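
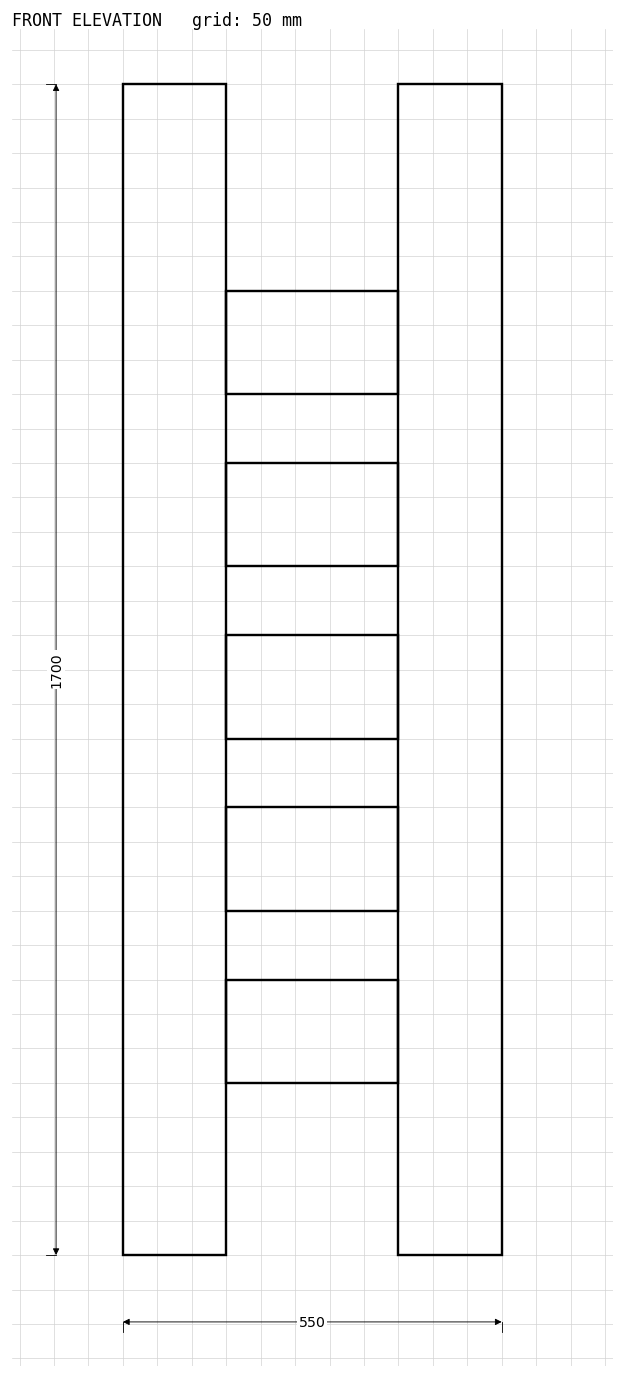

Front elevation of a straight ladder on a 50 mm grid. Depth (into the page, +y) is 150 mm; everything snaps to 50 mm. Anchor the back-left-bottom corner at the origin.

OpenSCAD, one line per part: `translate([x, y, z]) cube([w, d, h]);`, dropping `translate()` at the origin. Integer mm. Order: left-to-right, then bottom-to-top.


cube([150, 150, 1700]);
translate([150, 0, 250]) cube([250, 150, 150]);
translate([150, 0, 500]) cube([250, 150, 150]);
translate([150, 0, 750]) cube([250, 150, 150]);
translate([150, 0, 1000]) cube([250, 150, 150]);
translate([150, 0, 1250]) cube([250, 150, 150]);
translate([400, 0, 0]) cube([150, 150, 1700]);


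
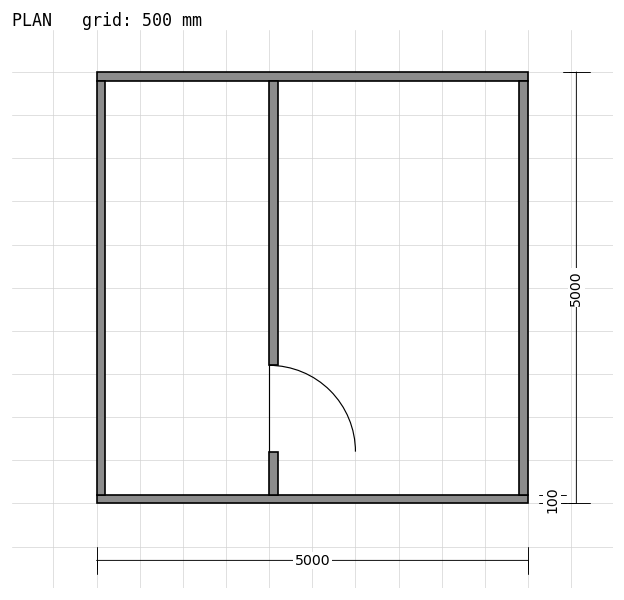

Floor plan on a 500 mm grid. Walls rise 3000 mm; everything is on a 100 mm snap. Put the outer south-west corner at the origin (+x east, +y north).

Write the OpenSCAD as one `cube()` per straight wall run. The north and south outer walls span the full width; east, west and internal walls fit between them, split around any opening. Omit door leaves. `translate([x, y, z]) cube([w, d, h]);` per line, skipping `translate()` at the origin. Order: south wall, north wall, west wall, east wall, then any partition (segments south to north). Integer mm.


cube([5000, 100, 3000]);
translate([0, 4900, 0]) cube([5000, 100, 3000]);
translate([0, 100, 0]) cube([100, 4800, 3000]);
translate([4900, 100, 0]) cube([100, 4800, 3000]);
translate([2000, 100, 0]) cube([100, 500, 3000]);
translate([2000, 1600, 0]) cube([100, 3300, 3000]);


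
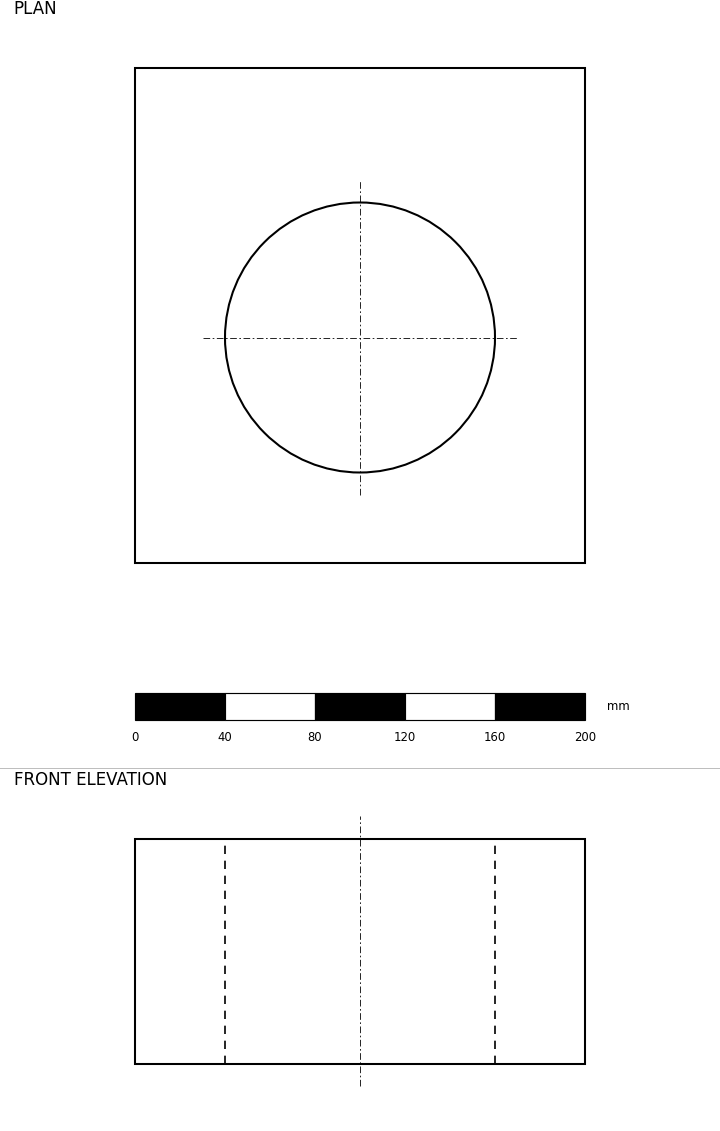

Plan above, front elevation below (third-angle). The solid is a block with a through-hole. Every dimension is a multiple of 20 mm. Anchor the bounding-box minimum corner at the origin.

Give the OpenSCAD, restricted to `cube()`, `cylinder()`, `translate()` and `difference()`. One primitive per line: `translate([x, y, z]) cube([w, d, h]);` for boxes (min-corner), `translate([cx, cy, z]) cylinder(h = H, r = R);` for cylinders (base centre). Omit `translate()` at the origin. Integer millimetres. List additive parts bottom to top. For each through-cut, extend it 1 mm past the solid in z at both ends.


difference() {
  cube([200, 220, 100]);
  translate([100, 100, -1]) cylinder(h = 102, r = 60);
}


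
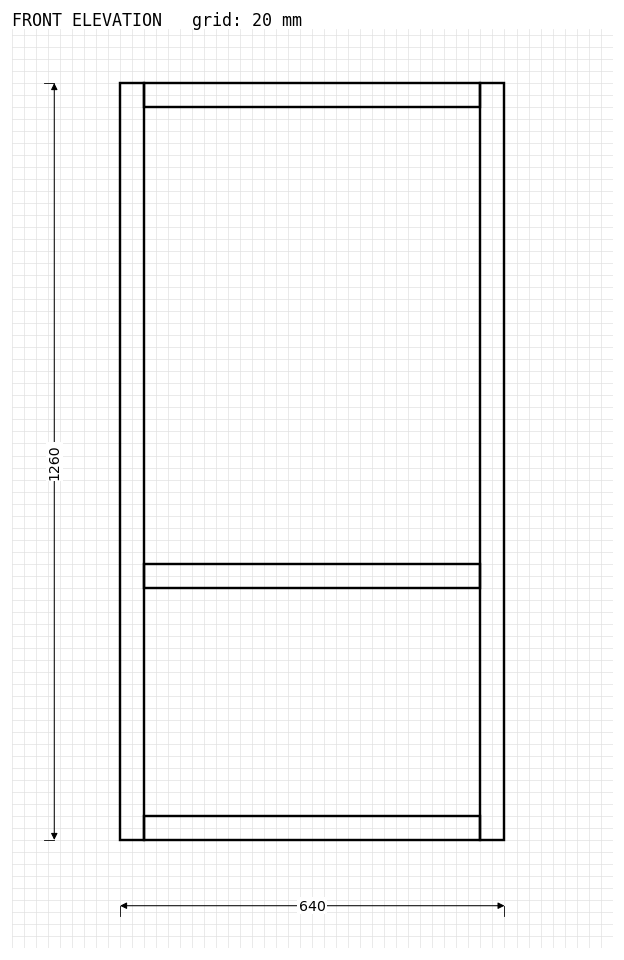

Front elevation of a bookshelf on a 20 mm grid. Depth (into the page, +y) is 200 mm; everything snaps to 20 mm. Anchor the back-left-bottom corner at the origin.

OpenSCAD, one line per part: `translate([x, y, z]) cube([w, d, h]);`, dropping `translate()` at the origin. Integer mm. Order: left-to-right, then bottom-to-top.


cube([40, 200, 1260]);
translate([40, 0, 0]) cube([560, 200, 40]);
translate([40, 0, 420]) cube([560, 200, 40]);
translate([40, 0, 1220]) cube([560, 200, 40]);
translate([600, 0, 0]) cube([40, 200, 1260]);


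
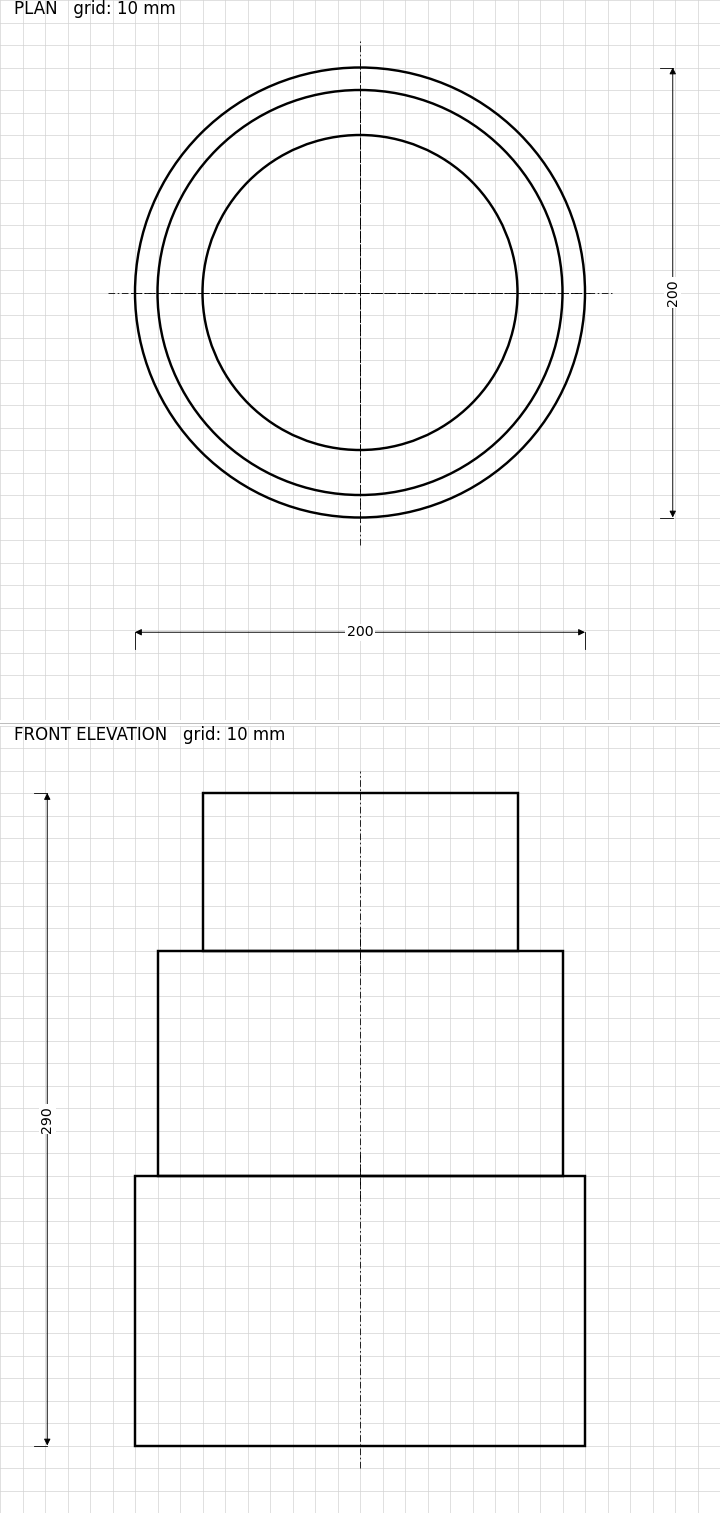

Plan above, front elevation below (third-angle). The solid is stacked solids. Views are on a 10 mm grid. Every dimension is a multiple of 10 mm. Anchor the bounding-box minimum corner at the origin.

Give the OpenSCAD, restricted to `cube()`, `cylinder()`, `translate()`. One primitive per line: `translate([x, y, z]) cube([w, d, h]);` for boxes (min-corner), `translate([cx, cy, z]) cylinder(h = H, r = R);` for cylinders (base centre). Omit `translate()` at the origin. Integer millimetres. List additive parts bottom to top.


translate([100, 100, 0]) cylinder(h = 120, r = 100);
translate([100, 100, 120]) cylinder(h = 100, r = 90);
translate([100, 100, 220]) cylinder(h = 70, r = 70);


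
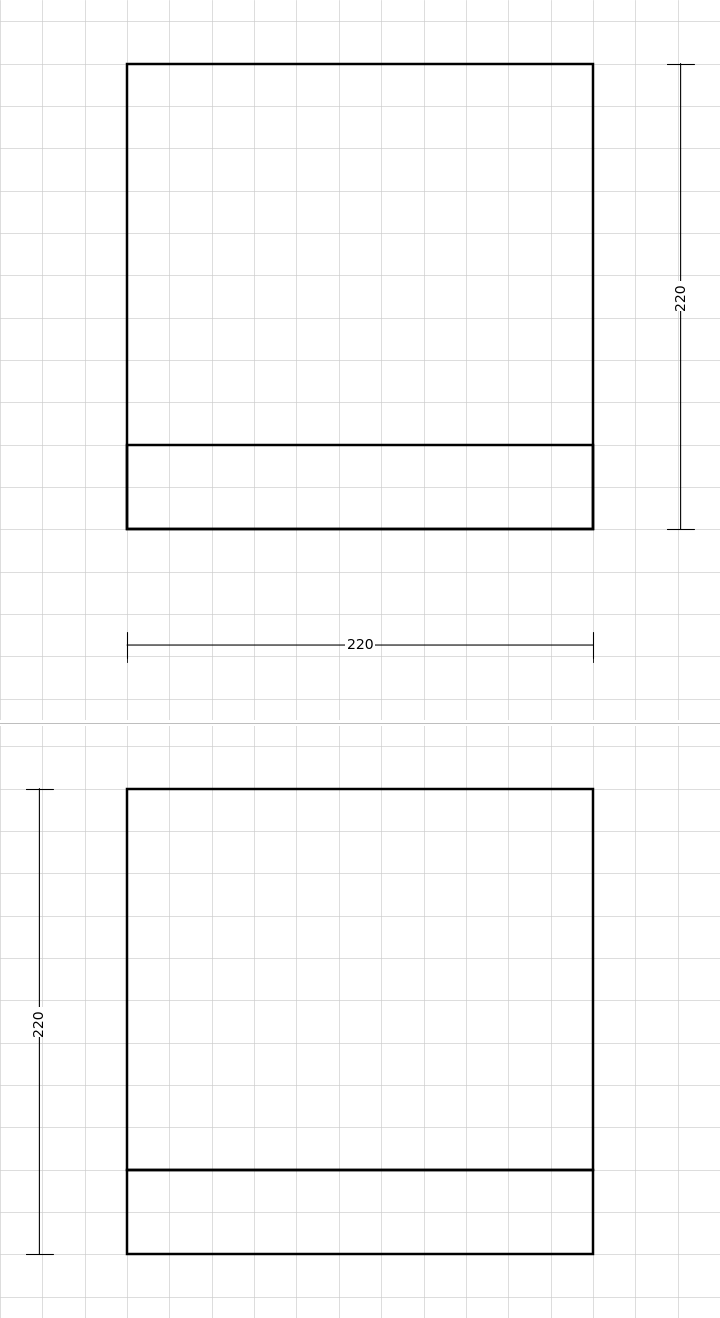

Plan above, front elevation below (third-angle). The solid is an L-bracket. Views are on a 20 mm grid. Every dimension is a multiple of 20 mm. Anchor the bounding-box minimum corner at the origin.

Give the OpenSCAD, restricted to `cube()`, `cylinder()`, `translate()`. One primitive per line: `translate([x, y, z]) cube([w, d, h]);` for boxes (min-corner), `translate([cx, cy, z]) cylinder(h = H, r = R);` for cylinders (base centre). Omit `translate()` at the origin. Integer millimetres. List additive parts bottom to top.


cube([220, 220, 40]);
translate([0, 0, 40]) cube([220, 40, 180]);


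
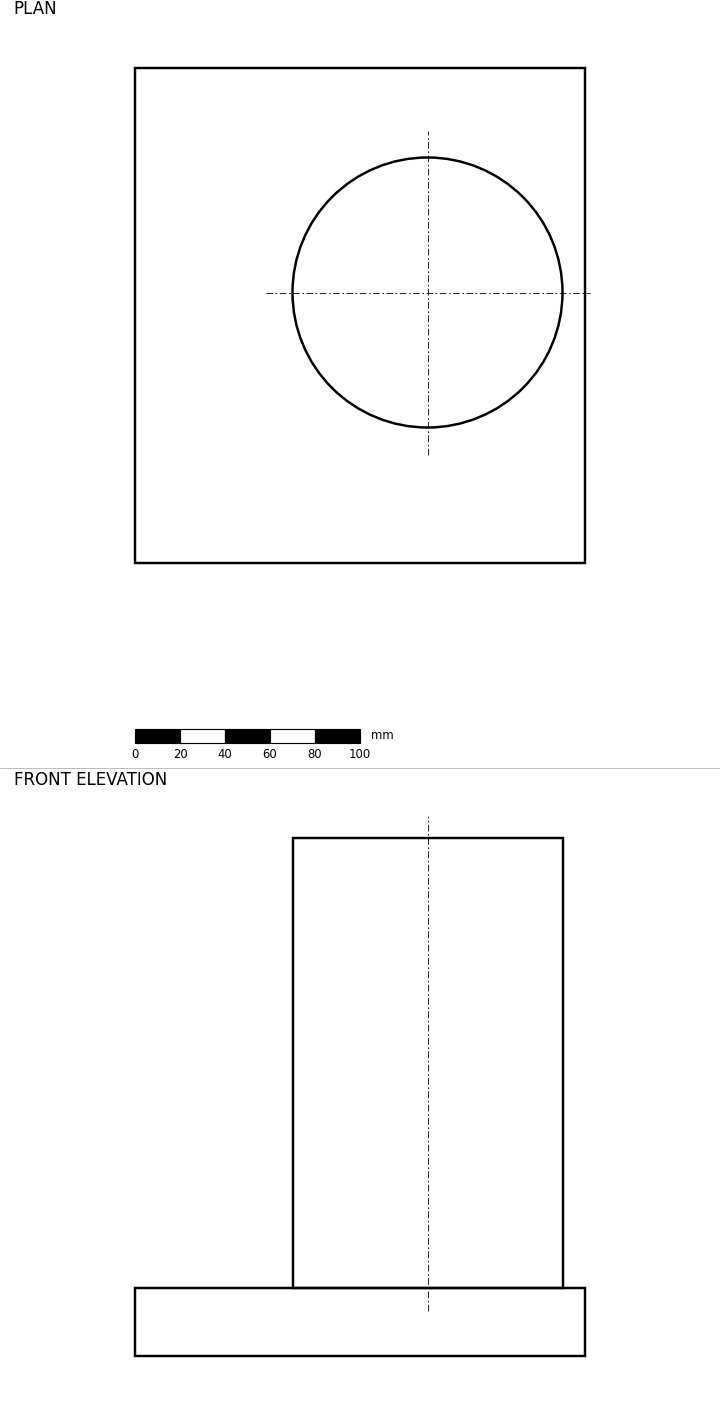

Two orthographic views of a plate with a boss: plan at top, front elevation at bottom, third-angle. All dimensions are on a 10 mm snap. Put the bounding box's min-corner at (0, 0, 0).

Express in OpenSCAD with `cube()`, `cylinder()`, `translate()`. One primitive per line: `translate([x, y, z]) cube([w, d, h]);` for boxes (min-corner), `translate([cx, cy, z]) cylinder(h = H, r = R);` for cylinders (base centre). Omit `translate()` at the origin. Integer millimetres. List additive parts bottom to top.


cube([200, 220, 30]);
translate([130, 120, 30]) cylinder(h = 200, r = 60);


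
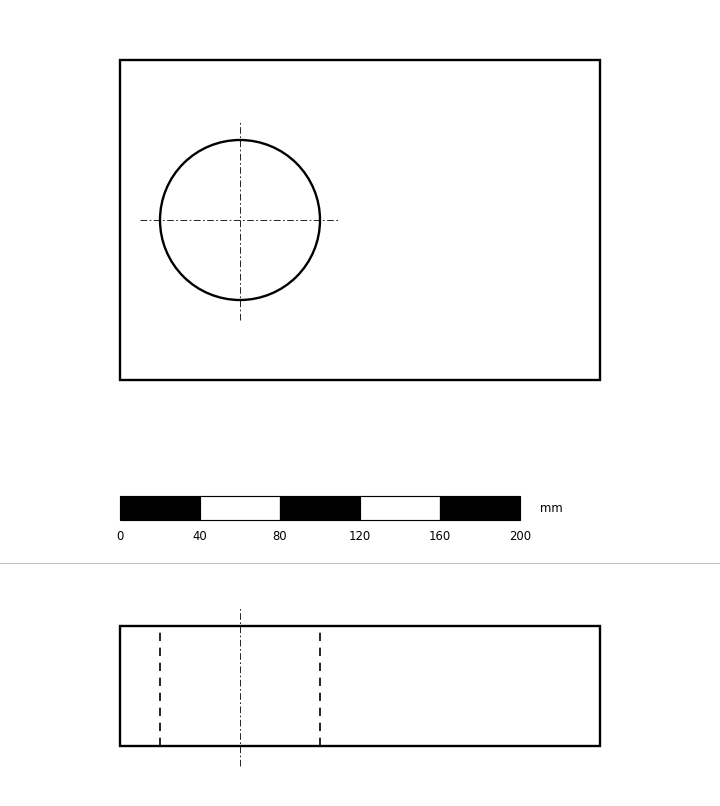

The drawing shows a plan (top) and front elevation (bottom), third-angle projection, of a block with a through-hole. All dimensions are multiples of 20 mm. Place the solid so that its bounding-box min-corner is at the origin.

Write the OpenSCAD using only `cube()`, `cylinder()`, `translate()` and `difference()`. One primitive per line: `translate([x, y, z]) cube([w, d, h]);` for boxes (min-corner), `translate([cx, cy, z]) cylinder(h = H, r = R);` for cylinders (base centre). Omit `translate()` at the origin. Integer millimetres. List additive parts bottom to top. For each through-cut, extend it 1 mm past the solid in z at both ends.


difference() {
  cube([240, 160, 60]);
  translate([60, 80, -1]) cylinder(h = 62, r = 40);
}


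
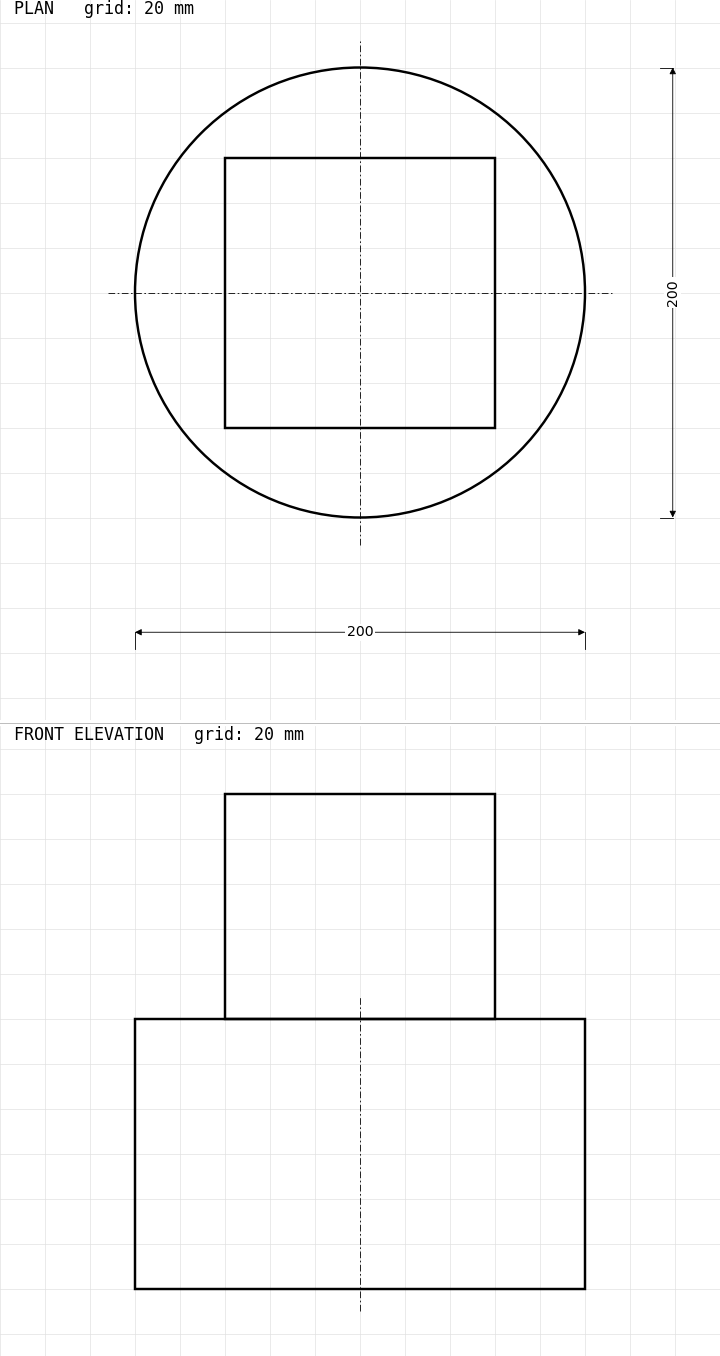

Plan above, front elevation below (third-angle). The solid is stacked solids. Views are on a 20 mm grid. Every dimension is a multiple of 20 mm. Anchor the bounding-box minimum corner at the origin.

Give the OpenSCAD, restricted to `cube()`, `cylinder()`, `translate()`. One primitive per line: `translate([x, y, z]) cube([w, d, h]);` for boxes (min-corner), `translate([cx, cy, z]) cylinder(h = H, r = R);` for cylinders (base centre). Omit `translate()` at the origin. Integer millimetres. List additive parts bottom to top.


translate([100, 100, 0]) cylinder(h = 120, r = 100);
translate([40, 40, 120]) cube([120, 120, 100]);


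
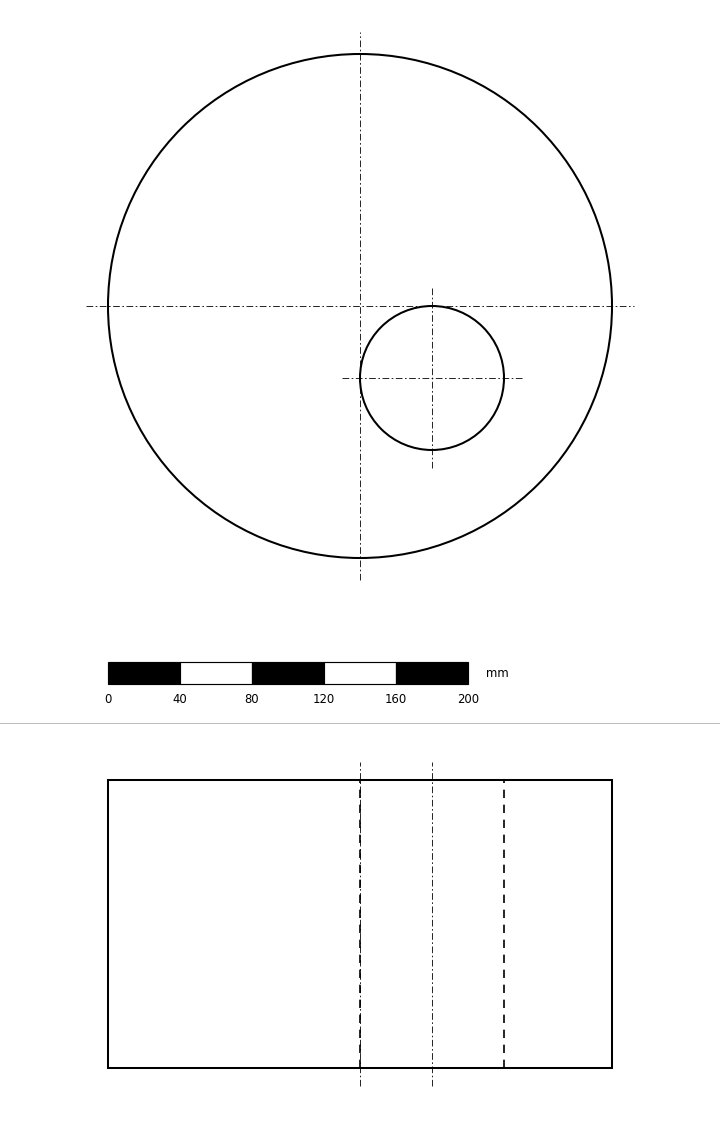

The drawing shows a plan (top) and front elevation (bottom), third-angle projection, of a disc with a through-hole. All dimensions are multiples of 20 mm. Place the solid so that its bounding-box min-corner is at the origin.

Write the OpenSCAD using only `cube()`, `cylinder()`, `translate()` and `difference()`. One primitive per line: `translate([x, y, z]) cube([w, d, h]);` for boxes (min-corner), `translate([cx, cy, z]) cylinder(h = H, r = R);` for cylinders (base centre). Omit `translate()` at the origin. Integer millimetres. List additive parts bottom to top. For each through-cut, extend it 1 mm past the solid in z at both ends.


difference() {
  translate([140, 140, 0]) cylinder(h = 160, r = 140);
  translate([180, 100, -1]) cylinder(h = 162, r = 40);
}


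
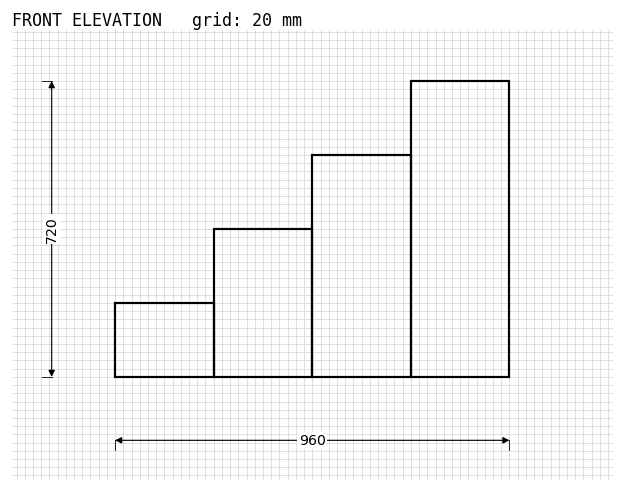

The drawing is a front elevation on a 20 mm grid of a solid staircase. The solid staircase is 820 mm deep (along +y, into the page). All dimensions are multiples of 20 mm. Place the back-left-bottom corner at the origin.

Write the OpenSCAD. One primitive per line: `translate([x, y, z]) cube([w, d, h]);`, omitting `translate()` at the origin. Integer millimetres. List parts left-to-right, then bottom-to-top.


cube([240, 820, 180]);
translate([240, 0, 0]) cube([240, 820, 360]);
translate([480, 0, 0]) cube([240, 820, 540]);
translate([720, 0, 0]) cube([240, 820, 720]);


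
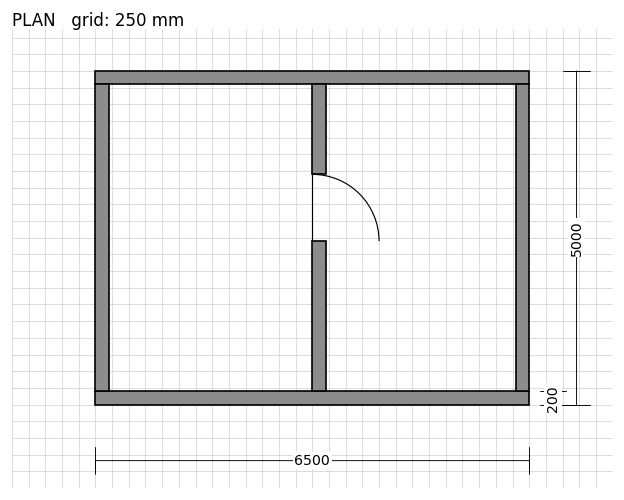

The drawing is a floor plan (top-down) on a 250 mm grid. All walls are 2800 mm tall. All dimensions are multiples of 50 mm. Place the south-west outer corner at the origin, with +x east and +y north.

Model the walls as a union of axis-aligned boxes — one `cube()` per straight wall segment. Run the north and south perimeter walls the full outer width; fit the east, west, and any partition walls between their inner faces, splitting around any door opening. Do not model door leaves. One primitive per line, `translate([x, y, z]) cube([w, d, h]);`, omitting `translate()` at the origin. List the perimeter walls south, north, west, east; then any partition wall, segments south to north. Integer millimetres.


cube([6500, 200, 2800]);
translate([0, 4800, 0]) cube([6500, 200, 2800]);
translate([0, 200, 0]) cube([200, 4600, 2800]);
translate([6300, 200, 0]) cube([200, 4600, 2800]);
translate([3250, 200, 0]) cube([200, 2250, 2800]);
translate([3250, 3450, 0]) cube([200, 1350, 2800]);


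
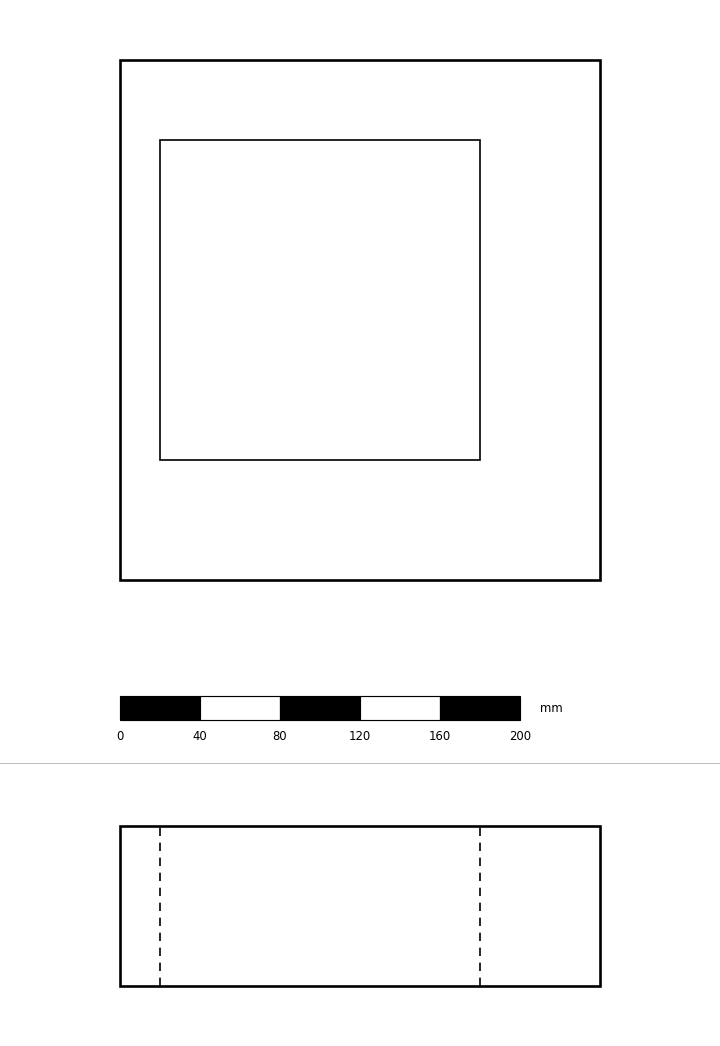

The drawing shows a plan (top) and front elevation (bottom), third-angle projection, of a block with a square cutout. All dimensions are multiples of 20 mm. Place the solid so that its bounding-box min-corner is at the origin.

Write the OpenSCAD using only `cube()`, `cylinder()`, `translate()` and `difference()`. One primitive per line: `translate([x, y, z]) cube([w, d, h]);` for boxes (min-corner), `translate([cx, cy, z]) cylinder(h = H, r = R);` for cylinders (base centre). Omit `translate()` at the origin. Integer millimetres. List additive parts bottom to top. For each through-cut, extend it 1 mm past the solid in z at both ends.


difference() {
  cube([240, 260, 80]);
  translate([20, 60, -1]) cube([160, 160, 82]);
}


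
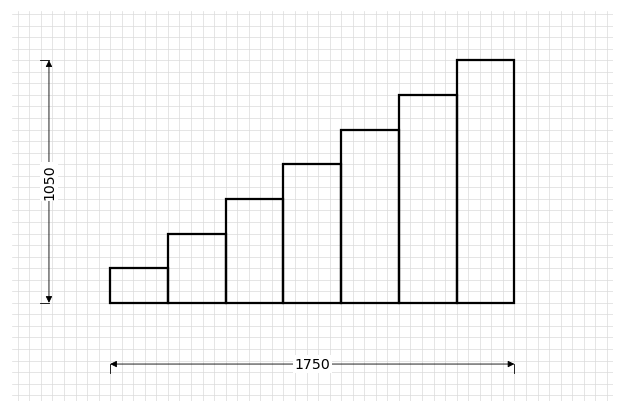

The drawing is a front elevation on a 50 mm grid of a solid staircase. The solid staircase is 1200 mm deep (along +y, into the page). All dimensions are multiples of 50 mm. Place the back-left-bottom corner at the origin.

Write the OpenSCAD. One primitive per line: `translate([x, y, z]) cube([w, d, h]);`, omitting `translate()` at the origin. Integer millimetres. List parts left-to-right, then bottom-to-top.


cube([250, 1200, 150]);
translate([250, 0, 0]) cube([250, 1200, 300]);
translate([500, 0, 0]) cube([250, 1200, 450]);
translate([750, 0, 0]) cube([250, 1200, 600]);
translate([1000, 0, 0]) cube([250, 1200, 750]);
translate([1250, 0, 0]) cube([250, 1200, 900]);
translate([1500, 0, 0]) cube([250, 1200, 1050]);


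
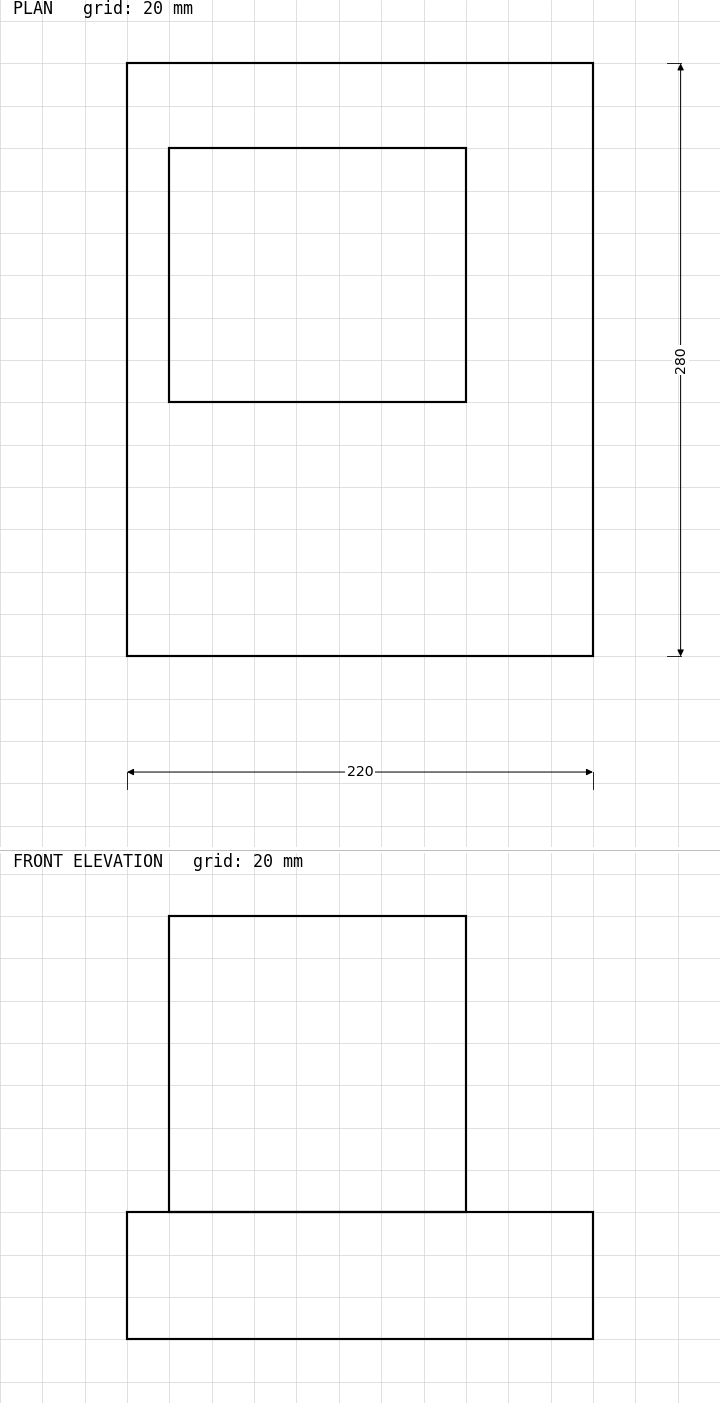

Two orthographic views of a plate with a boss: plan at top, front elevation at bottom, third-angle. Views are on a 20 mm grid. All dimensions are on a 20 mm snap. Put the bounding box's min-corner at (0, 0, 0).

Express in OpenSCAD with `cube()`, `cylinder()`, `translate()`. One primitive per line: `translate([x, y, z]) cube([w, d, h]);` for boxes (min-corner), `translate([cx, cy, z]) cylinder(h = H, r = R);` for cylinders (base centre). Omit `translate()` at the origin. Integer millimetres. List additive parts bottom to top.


cube([220, 280, 60]);
translate([20, 120, 60]) cube([140, 120, 140]);


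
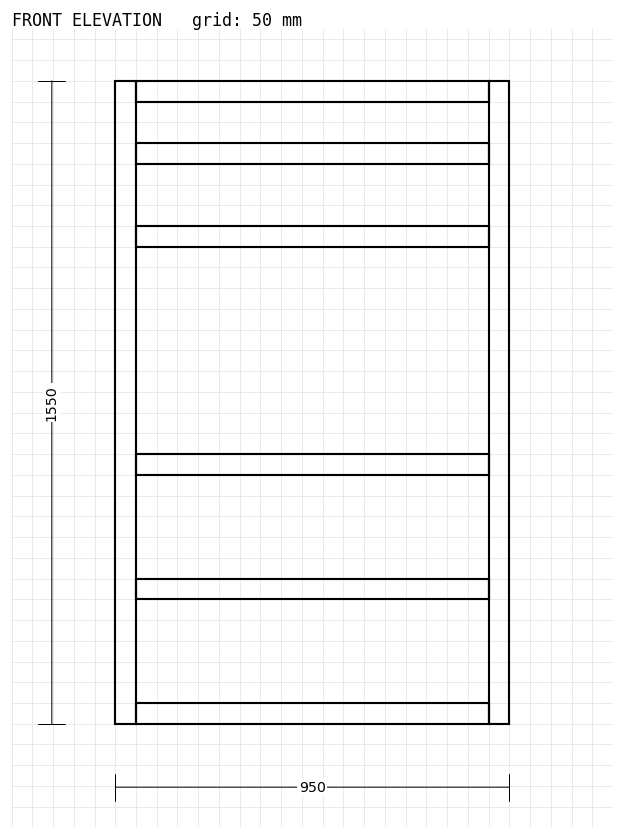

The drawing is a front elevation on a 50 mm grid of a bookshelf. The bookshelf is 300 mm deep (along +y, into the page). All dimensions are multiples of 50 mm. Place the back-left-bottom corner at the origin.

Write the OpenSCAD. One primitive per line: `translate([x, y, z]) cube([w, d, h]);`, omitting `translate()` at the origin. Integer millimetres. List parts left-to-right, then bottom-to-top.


cube([50, 300, 1550]);
translate([50, 0, 0]) cube([850, 300, 50]);
translate([50, 0, 300]) cube([850, 300, 50]);
translate([50, 0, 600]) cube([850, 300, 50]);
translate([50, 0, 1150]) cube([850, 300, 50]);
translate([50, 0, 1350]) cube([850, 300, 50]);
translate([50, 0, 1500]) cube([850, 300, 50]);
translate([900, 0, 0]) cube([50, 300, 1550]);


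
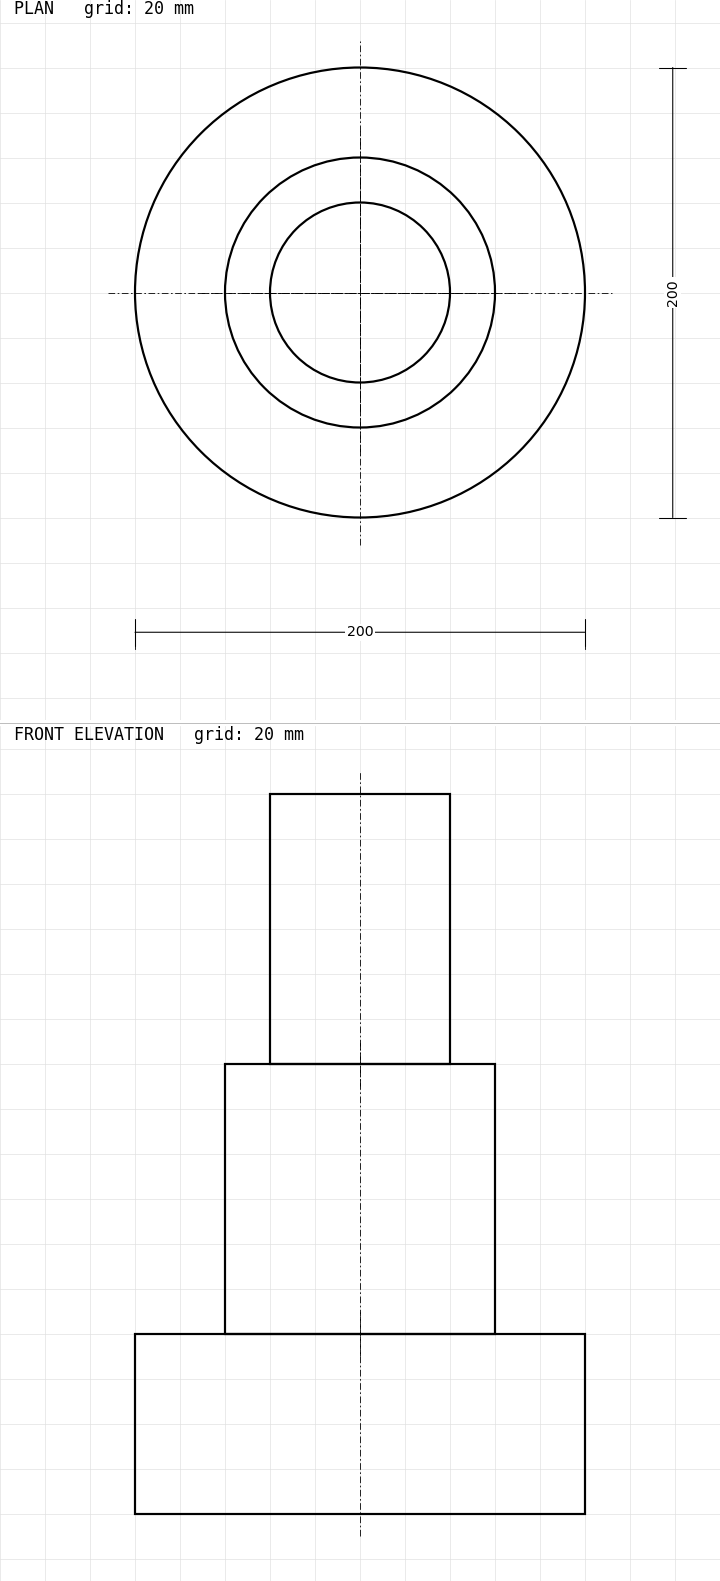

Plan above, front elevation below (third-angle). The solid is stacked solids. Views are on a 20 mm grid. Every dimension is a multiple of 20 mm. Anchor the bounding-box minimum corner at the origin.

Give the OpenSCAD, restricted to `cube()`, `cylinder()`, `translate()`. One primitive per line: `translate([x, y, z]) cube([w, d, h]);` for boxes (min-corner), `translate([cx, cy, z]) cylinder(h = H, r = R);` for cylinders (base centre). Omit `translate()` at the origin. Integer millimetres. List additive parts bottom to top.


translate([100, 100, 0]) cylinder(h = 80, r = 100);
translate([100, 100, 80]) cylinder(h = 120, r = 60);
translate([100, 100, 200]) cylinder(h = 120, r = 40);


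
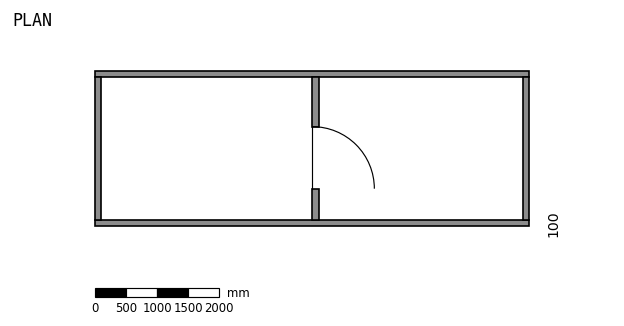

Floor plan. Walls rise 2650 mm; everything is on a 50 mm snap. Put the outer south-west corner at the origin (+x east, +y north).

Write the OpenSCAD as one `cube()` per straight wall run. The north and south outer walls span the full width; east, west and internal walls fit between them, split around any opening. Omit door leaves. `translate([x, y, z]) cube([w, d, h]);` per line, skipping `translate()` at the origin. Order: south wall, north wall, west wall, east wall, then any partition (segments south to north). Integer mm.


cube([7000, 100, 2650]);
translate([0, 2400, 0]) cube([7000, 100, 2650]);
translate([0, 100, 0]) cube([100, 2300, 2650]);
translate([6900, 100, 0]) cube([100, 2300, 2650]);
translate([3500, 100, 0]) cube([100, 500, 2650]);
translate([3500, 1600, 0]) cube([100, 800, 2650]);


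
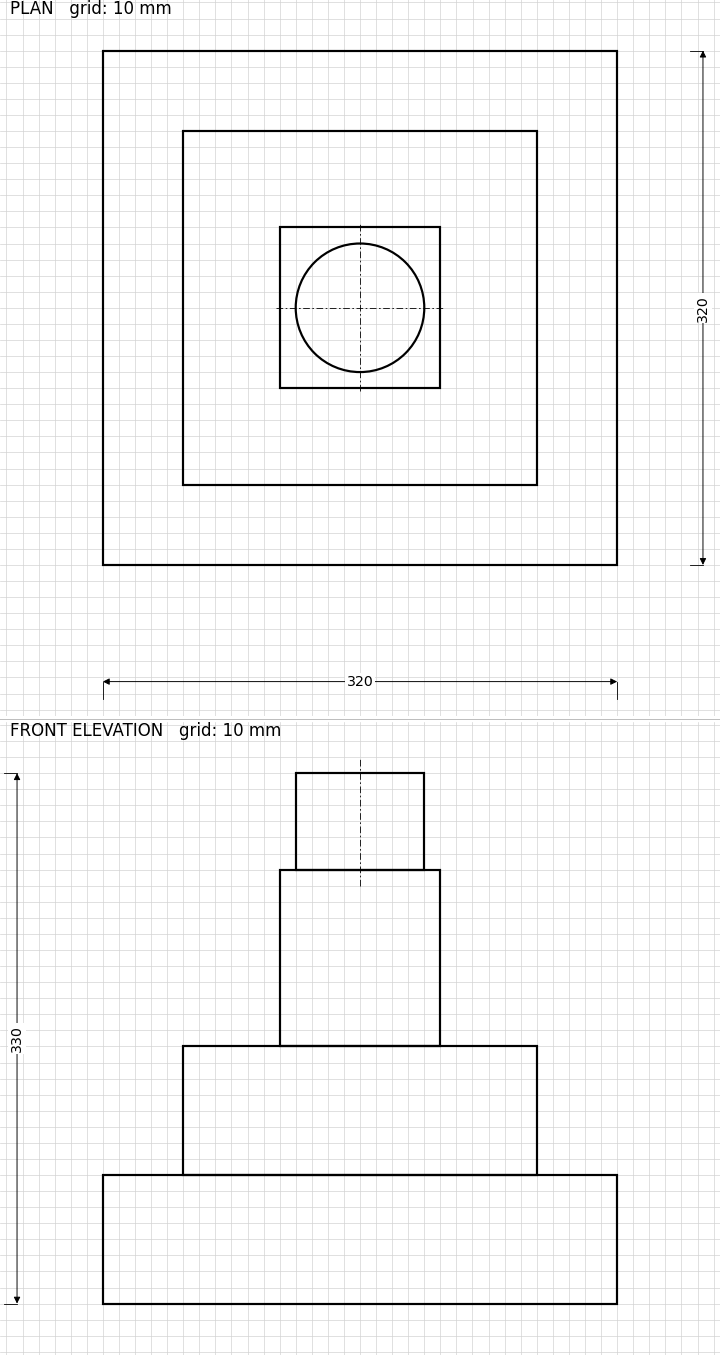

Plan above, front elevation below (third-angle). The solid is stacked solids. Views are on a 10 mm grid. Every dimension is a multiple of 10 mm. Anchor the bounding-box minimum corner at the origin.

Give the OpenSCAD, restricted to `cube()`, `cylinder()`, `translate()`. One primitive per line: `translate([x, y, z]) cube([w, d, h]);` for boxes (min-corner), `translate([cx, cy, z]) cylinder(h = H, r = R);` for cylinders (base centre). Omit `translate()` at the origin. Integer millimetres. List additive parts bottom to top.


cube([320, 320, 80]);
translate([50, 50, 80]) cube([220, 220, 80]);
translate([110, 110, 160]) cube([100, 100, 110]);
translate([160, 160, 270]) cylinder(h = 60, r = 40);


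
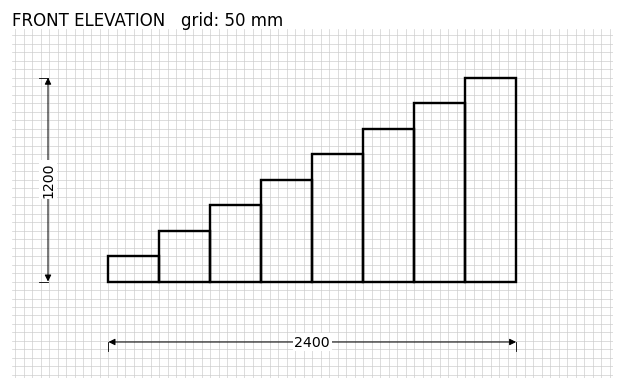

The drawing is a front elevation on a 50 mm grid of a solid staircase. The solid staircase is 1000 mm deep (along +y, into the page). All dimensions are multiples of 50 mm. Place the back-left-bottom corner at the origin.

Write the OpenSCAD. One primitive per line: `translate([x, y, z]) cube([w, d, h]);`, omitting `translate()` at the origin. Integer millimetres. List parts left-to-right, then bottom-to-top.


cube([300, 1000, 150]);
translate([300, 0, 0]) cube([300, 1000, 300]);
translate([600, 0, 0]) cube([300, 1000, 450]);
translate([900, 0, 0]) cube([300, 1000, 600]);
translate([1200, 0, 0]) cube([300, 1000, 750]);
translate([1500, 0, 0]) cube([300, 1000, 900]);
translate([1800, 0, 0]) cube([300, 1000, 1050]);
translate([2100, 0, 0]) cube([300, 1000, 1200]);


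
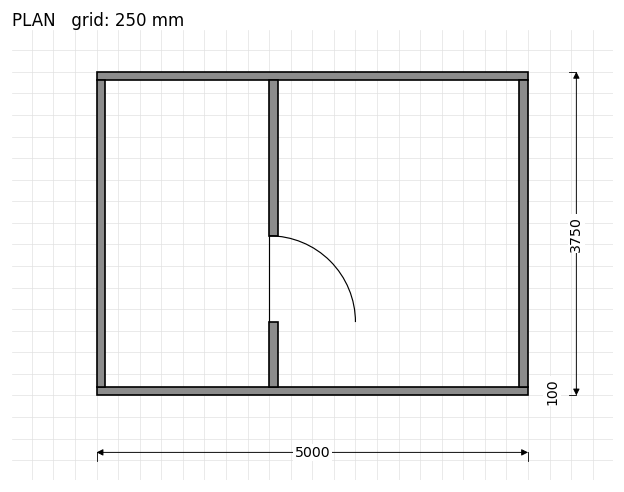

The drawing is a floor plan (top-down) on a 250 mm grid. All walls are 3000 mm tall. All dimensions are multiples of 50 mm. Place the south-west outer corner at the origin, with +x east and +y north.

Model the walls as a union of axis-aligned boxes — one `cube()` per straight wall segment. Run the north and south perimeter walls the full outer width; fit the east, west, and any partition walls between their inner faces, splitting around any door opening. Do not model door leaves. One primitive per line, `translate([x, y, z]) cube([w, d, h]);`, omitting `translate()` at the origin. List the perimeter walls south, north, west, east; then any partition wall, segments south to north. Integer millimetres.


cube([5000, 100, 3000]);
translate([0, 3650, 0]) cube([5000, 100, 3000]);
translate([0, 100, 0]) cube([100, 3550, 3000]);
translate([4900, 100, 0]) cube([100, 3550, 3000]);
translate([2000, 100, 0]) cube([100, 750, 3000]);
translate([2000, 1850, 0]) cube([100, 1800, 3000]);


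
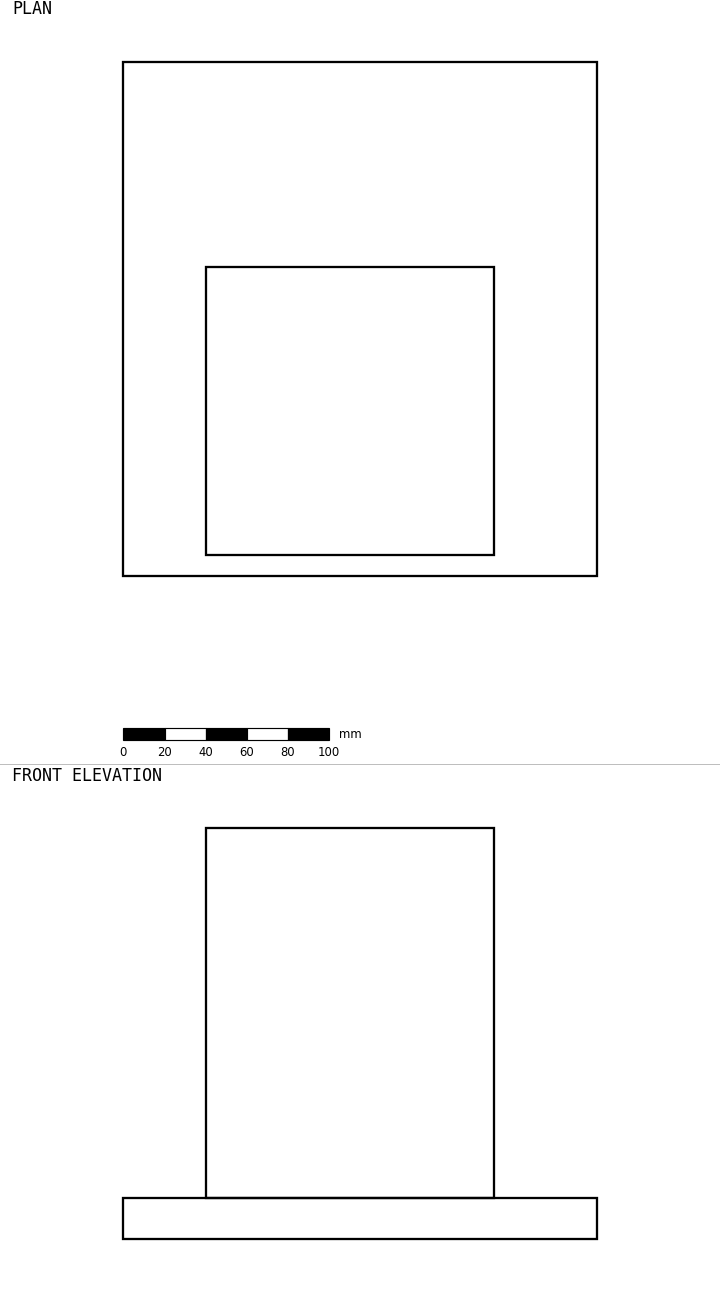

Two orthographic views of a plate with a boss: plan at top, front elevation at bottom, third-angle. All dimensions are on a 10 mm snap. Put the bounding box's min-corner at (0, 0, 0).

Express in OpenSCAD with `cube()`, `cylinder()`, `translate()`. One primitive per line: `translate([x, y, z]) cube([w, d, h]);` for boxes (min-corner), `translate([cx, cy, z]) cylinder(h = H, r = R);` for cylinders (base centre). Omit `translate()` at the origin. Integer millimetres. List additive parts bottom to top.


cube([230, 250, 20]);
translate([40, 10, 20]) cube([140, 140, 180]);


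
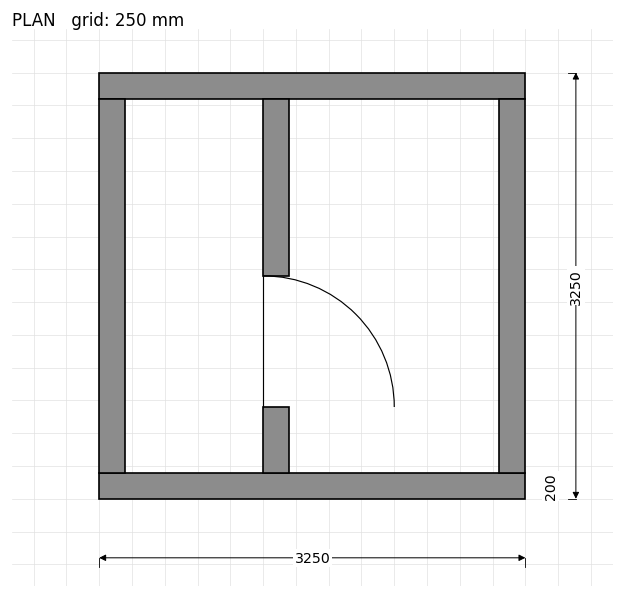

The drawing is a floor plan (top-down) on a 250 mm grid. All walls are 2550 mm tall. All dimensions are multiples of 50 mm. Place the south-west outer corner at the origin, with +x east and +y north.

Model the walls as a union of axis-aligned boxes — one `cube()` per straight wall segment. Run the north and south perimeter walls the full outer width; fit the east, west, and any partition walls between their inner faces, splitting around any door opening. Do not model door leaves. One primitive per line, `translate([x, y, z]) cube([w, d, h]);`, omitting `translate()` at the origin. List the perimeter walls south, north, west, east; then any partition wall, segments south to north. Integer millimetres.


cube([3250, 200, 2550]);
translate([0, 3050, 0]) cube([3250, 200, 2550]);
translate([0, 200, 0]) cube([200, 2850, 2550]);
translate([3050, 200, 0]) cube([200, 2850, 2550]);
translate([1250, 200, 0]) cube([200, 500, 2550]);
translate([1250, 1700, 0]) cube([200, 1350, 2550]);


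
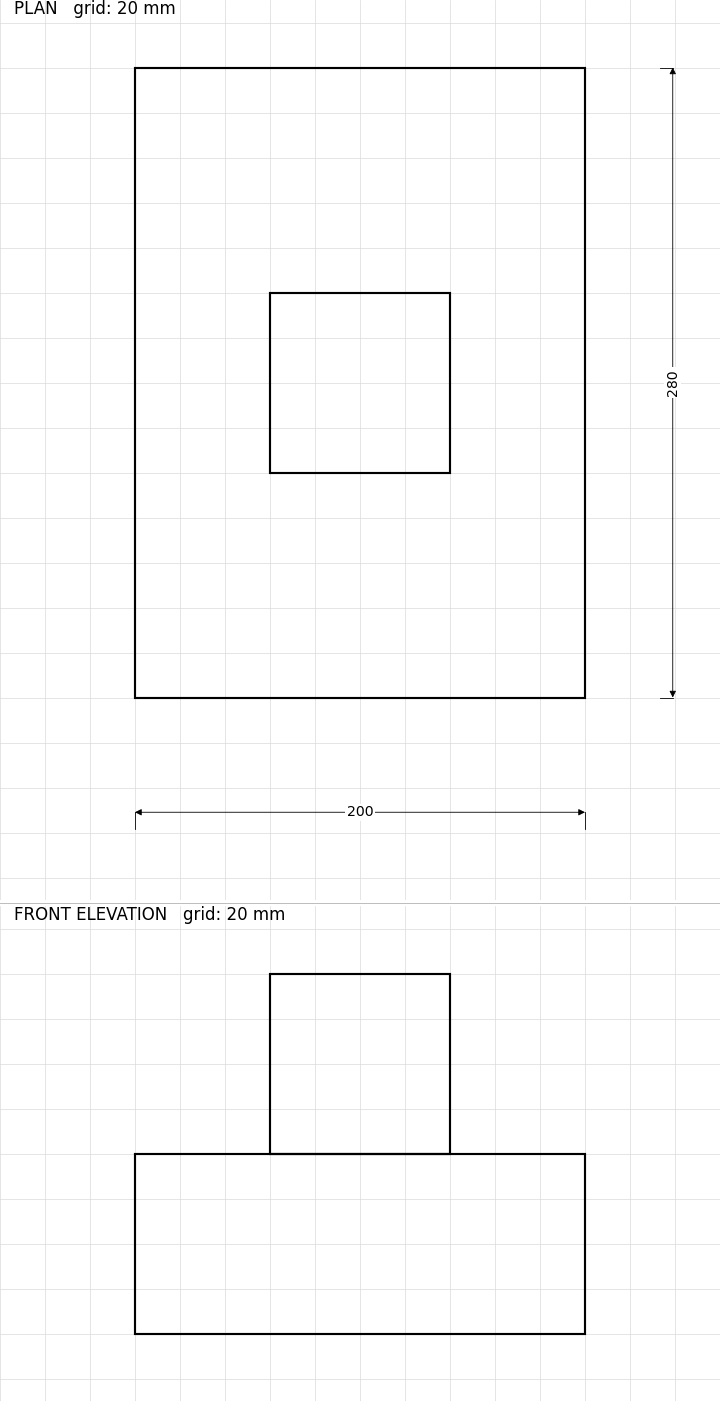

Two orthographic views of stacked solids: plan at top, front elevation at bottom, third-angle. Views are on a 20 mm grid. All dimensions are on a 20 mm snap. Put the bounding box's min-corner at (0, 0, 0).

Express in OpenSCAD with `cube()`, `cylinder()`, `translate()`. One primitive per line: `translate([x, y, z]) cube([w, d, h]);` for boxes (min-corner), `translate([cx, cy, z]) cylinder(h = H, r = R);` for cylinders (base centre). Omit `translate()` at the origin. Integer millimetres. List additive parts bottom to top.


cube([200, 280, 80]);
translate([60, 100, 80]) cube([80, 80, 80]);


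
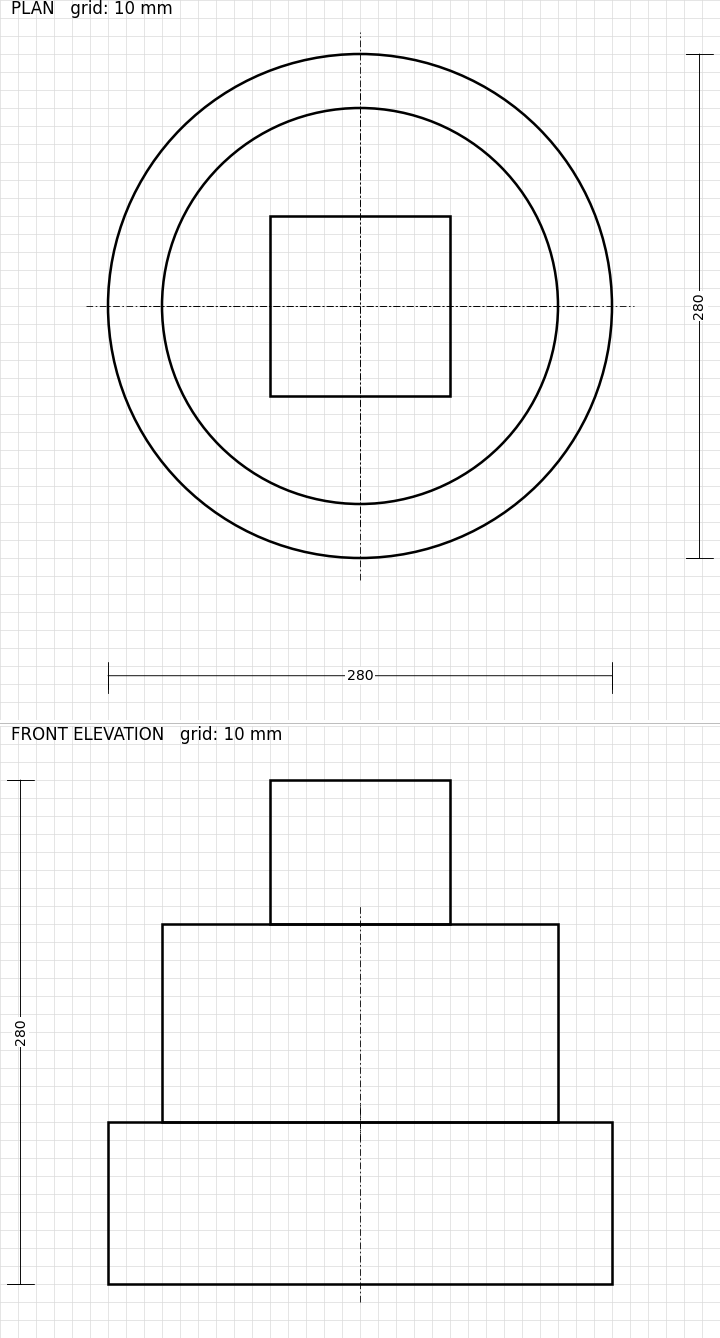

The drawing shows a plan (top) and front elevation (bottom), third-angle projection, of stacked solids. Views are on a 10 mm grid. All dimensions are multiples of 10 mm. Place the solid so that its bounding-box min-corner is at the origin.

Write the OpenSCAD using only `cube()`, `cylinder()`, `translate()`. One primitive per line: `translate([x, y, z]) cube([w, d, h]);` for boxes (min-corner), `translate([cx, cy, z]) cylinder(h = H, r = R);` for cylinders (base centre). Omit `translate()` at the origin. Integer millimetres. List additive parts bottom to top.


translate([140, 140, 0]) cylinder(h = 90, r = 140);
translate([140, 140, 90]) cylinder(h = 110, r = 110);
translate([90, 90, 200]) cube([100, 100, 80]);


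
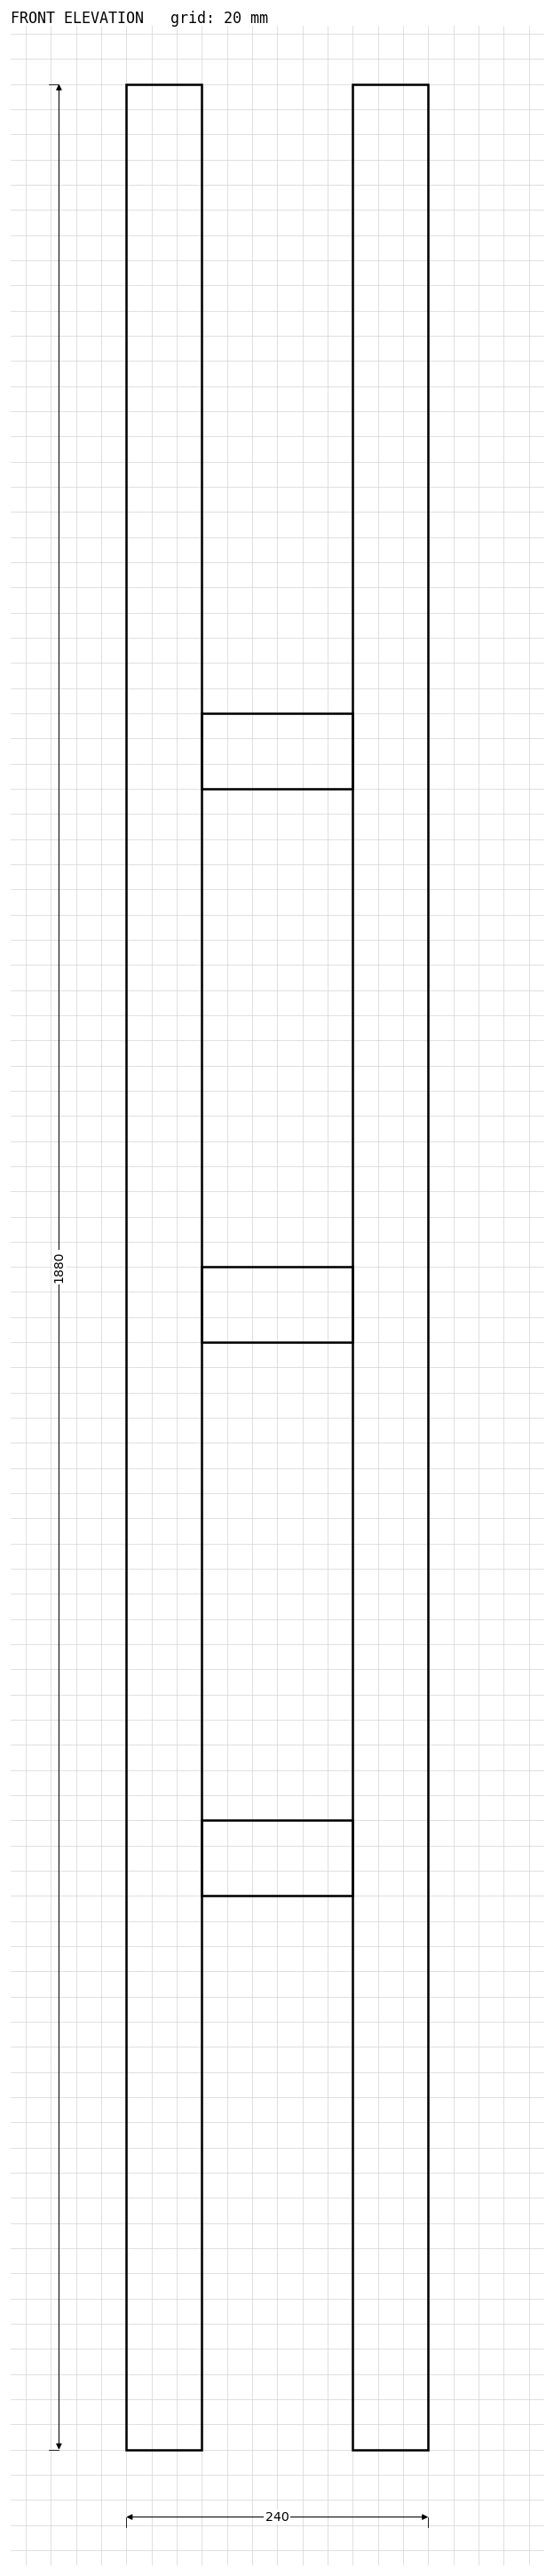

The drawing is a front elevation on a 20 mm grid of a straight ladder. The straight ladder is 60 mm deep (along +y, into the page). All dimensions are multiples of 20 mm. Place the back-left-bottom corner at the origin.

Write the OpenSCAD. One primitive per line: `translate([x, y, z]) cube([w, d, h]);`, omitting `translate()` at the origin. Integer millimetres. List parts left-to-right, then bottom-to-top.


cube([60, 60, 1880]);
translate([60, 0, 440]) cube([120, 60, 60]);
translate([60, 0, 880]) cube([120, 60, 60]);
translate([60, 0, 1320]) cube([120, 60, 60]);
translate([180, 0, 0]) cube([60, 60, 1880]);


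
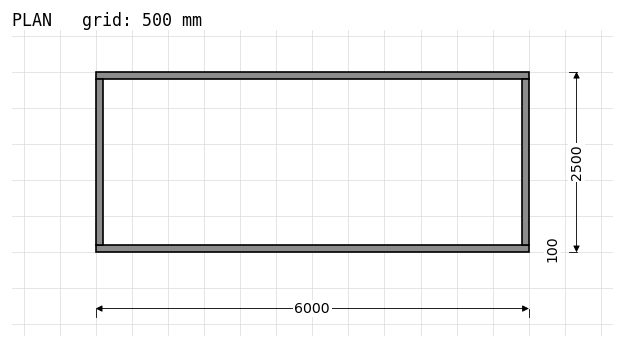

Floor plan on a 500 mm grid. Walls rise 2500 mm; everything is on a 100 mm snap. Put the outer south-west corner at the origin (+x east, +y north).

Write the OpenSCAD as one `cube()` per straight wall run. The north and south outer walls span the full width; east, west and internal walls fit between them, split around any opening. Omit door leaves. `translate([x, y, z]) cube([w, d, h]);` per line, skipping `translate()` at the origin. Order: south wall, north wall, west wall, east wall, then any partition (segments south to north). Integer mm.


cube([6000, 100, 2500]);
translate([0, 2400, 0]) cube([6000, 100, 2500]);
translate([0, 100, 0]) cube([100, 2300, 2500]);
translate([5900, 100, 0]) cube([100, 2300, 2500]);


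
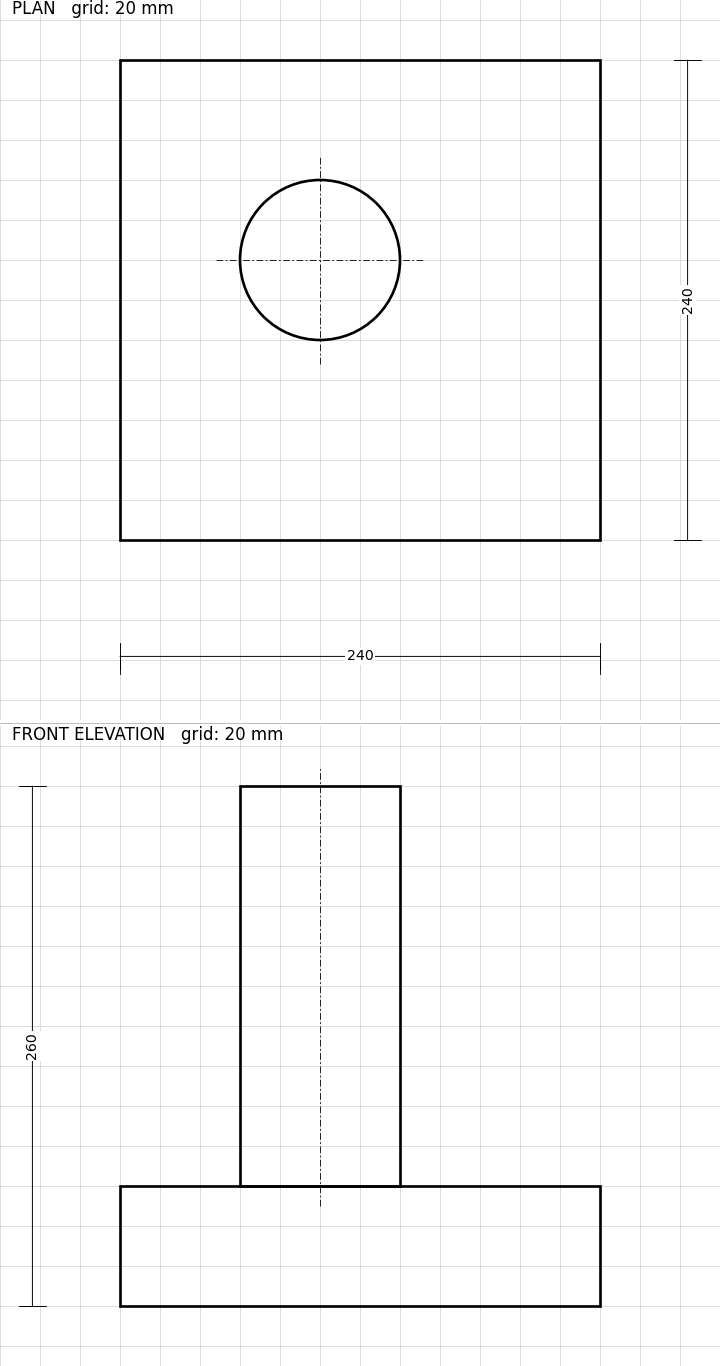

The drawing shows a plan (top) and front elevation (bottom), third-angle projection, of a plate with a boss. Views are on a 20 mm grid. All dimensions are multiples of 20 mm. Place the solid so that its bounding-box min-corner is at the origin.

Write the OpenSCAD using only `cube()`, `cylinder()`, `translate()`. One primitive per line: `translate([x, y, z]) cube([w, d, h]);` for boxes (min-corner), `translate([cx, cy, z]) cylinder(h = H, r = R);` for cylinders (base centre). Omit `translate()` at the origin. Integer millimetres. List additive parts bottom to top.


cube([240, 240, 60]);
translate([100, 140, 60]) cylinder(h = 200, r = 40);


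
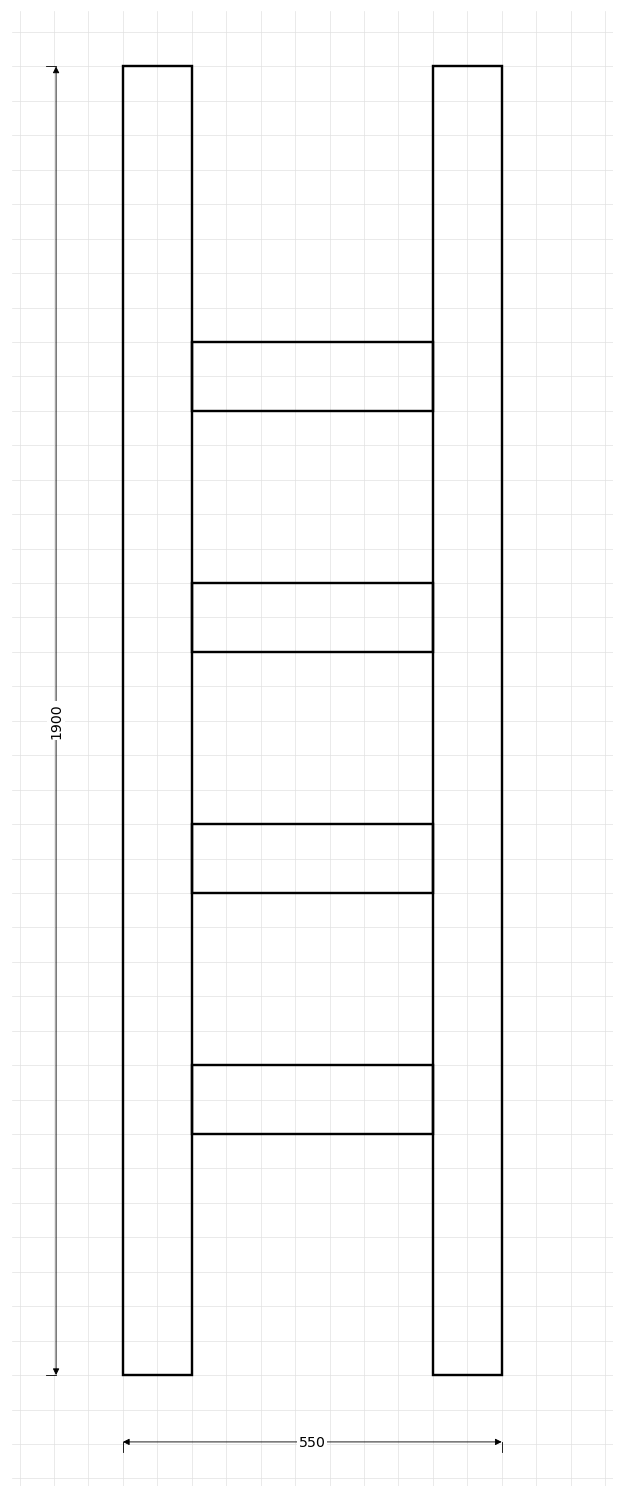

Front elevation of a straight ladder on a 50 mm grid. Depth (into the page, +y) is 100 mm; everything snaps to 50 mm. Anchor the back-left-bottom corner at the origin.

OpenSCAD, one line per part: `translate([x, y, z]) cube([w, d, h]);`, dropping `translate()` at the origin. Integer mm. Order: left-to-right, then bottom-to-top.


cube([100, 100, 1900]);
translate([100, 0, 350]) cube([350, 100, 100]);
translate([100, 0, 700]) cube([350, 100, 100]);
translate([100, 0, 1050]) cube([350, 100, 100]);
translate([100, 0, 1400]) cube([350, 100, 100]);
translate([450, 0, 0]) cube([100, 100, 1900]);


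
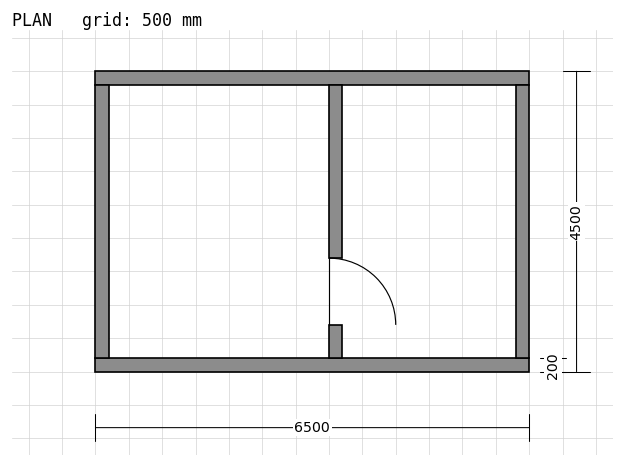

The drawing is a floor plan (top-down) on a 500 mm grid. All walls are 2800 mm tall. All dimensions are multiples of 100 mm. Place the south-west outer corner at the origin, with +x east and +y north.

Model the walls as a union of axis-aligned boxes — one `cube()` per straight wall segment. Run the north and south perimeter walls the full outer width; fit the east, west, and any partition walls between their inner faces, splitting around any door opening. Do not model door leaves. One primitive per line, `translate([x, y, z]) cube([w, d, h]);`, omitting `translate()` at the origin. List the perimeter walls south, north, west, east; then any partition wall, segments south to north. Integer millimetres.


cube([6500, 200, 2800]);
translate([0, 4300, 0]) cube([6500, 200, 2800]);
translate([0, 200, 0]) cube([200, 4100, 2800]);
translate([6300, 200, 0]) cube([200, 4100, 2800]);
translate([3500, 200, 0]) cube([200, 500, 2800]);
translate([3500, 1700, 0]) cube([200, 2600, 2800]);


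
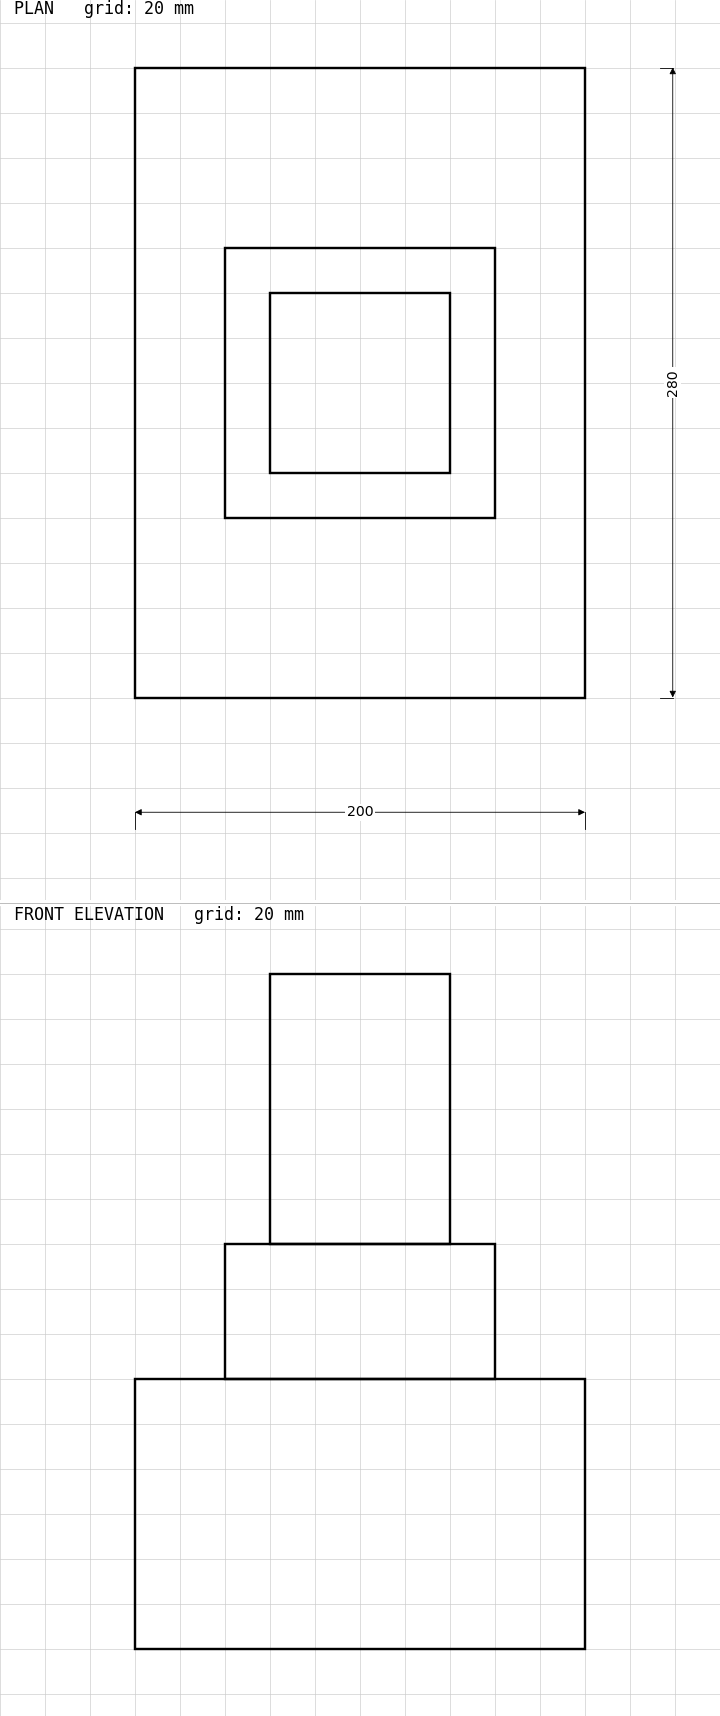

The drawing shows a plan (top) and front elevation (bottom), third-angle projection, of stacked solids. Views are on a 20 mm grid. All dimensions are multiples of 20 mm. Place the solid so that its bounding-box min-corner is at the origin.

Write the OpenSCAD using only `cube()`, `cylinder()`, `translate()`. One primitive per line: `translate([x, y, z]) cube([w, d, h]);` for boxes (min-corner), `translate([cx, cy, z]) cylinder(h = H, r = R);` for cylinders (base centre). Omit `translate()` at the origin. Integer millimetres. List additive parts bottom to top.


cube([200, 280, 120]);
translate([40, 80, 120]) cube([120, 120, 60]);
translate([60, 100, 180]) cube([80, 80, 120]);


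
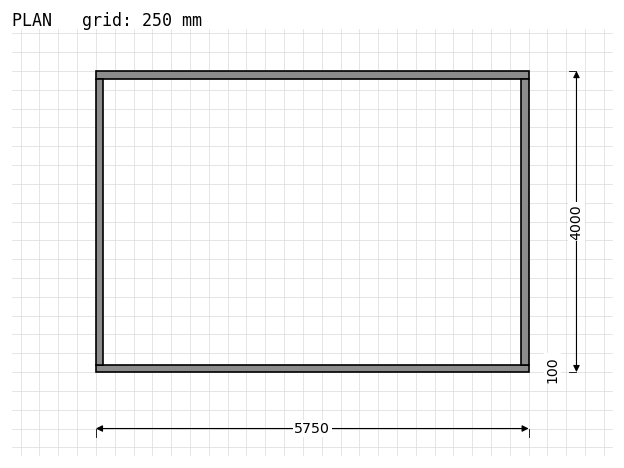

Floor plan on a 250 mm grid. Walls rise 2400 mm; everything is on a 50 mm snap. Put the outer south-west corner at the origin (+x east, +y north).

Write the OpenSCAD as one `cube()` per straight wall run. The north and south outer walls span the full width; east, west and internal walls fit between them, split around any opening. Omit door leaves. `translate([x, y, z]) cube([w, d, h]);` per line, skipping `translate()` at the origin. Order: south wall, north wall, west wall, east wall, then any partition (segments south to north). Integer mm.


cube([5750, 100, 2400]);
translate([0, 3900, 0]) cube([5750, 100, 2400]);
translate([0, 100, 0]) cube([100, 3800, 2400]);
translate([5650, 100, 0]) cube([100, 3800, 2400]);
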